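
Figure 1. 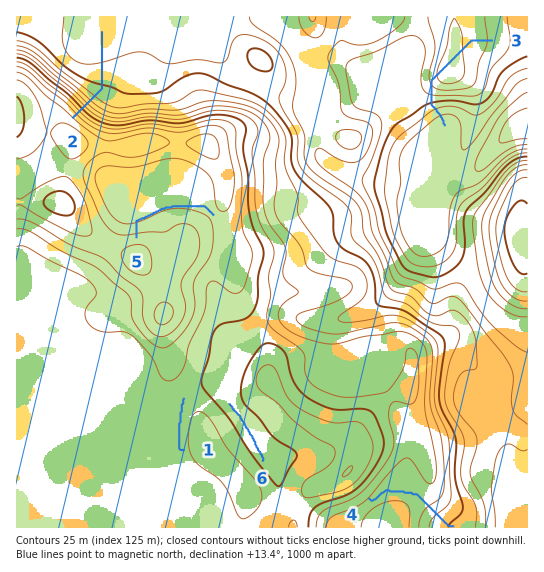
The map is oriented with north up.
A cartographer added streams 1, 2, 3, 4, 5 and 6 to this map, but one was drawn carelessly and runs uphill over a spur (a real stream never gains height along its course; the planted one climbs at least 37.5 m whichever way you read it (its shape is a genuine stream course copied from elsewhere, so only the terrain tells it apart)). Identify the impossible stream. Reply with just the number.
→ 3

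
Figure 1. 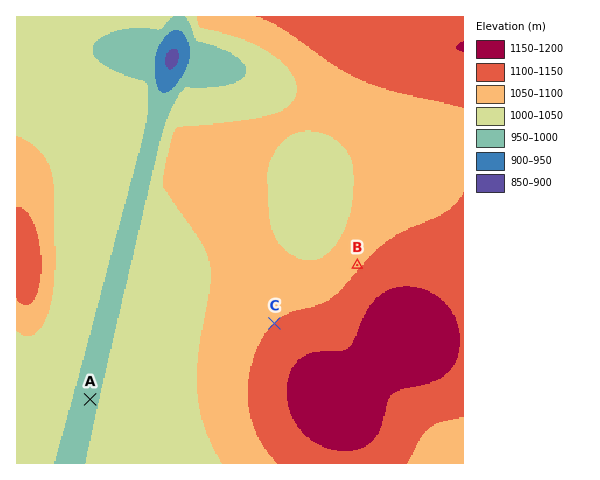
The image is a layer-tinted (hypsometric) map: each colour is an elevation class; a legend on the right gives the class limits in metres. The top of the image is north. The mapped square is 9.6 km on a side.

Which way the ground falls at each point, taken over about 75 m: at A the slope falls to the W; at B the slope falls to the NW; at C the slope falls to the NW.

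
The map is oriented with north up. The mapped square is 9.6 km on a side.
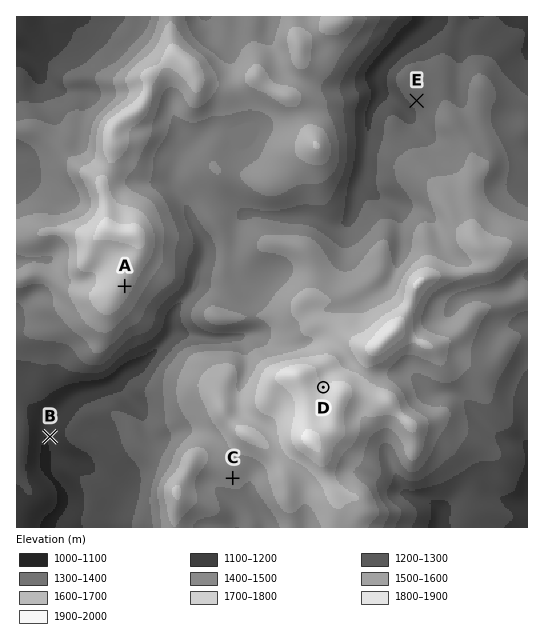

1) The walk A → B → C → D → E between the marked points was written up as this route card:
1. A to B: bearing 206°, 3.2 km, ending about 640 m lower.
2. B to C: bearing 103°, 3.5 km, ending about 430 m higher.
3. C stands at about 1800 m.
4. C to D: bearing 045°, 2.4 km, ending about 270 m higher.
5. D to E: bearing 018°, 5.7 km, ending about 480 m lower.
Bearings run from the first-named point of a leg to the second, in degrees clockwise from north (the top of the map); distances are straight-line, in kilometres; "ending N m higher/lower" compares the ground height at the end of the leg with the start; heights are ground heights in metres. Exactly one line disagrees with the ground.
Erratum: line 3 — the height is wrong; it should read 1540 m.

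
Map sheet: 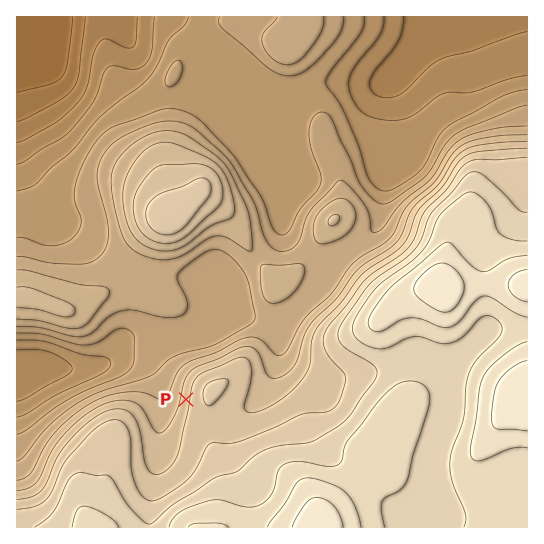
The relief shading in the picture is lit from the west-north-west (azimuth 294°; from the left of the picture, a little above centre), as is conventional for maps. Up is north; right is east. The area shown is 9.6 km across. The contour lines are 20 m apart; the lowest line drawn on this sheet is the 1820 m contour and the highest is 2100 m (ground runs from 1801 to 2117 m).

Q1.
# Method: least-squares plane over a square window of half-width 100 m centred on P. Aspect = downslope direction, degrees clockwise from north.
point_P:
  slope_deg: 6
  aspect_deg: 279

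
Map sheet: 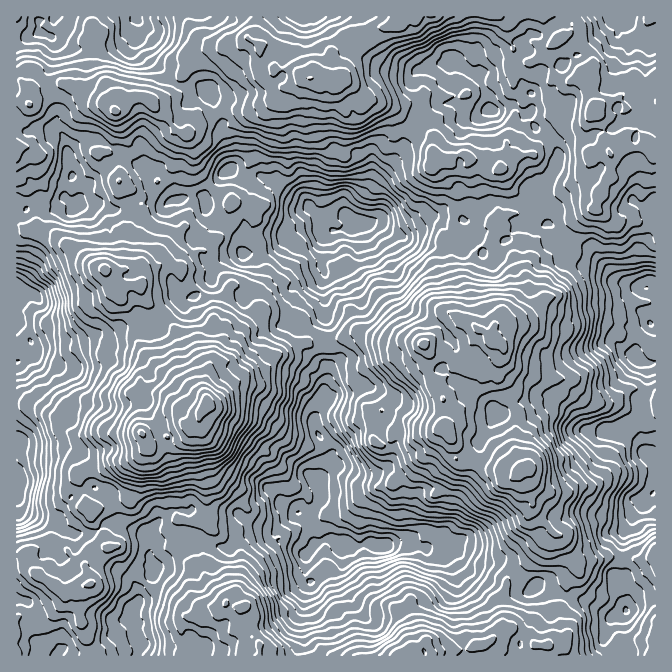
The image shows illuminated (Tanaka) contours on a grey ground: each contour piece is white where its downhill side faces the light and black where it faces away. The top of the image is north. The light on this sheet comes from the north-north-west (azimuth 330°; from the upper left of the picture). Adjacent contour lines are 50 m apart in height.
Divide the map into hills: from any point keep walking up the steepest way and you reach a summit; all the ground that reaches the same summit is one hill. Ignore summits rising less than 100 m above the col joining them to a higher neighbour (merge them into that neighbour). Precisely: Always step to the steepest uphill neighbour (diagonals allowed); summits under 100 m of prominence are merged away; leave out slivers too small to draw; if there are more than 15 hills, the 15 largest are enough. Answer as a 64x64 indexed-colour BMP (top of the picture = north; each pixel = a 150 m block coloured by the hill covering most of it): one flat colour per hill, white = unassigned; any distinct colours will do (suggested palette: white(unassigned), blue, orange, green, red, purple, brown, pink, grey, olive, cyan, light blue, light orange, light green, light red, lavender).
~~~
<image width="64" height="64" href="data:image/bmp;base64,Qk12CAAAAAAAAHYAAAAoAAAAQAAAAEAAAAABAAQAAAAAAAAIAAATCwAAEwsAABAAAAAAAAAA////ALR3HwAOf/8ALKAsACgn1gC9Z5QAS1aMAMJ34wB/f38AIr28AM++FwDox64AeLv/AIrfmACWmP8A1bDFABERG7EREVVVVYiIiIiIVVVVVVVVVVVVVVVVVVVVURERERu7u7ERiIiIiIiIiIiFVVVVVVVVVVVVVVVVVVVRERERG7u7u7uIiIiIiIiIiIVVVVVVVVVVVVVVVVVVVVERERG7u7u7uIiIiIiIiIiIVVVVVVVVVVVVVVVVVVVVUREREbu7u7u7iIiIiIiIiIiFVVVVVVVVVVVVVVVVVVVTMREbu7u7u7uIiIiIiIiIiIVVVVVVVVVVVVVVVVVVUzM9Ebu7u7u7u4iIiIiIiIiIhVVVVVVVVVVVVVVVUzMzM93du7u7u7u7uIiIiIiIiIiFVVVVVVVVVVVVVVMzMzMz3d27u7u7u7u7iIiIiIiIiIVVVVVVVVVVVVVVMzMzMzPd3bu7u7u7u7sYiIiIiIiIhVVVVVVVVVVVMzMzMzMzM93du7u7u7u7sRGIiIiIiIiFVVVVVVVRFTMzMzMzMzMzPd27u7u7u7uxERiBEYiIiIg1MzMzNEQTMzMzMzMzMzM93bu7sRG7uxERERERERGIgzMzMzMzM0MzMzMzMzMzMz3du7sRERERERERERERERiDMzMzMzMzRDMzMzMzMzMzM92xEREREREREREREREREREzMzMzNDNEMzMzMzMzMzMz3RERERERERERERERERERETMzMzM0M0QzMzMzMzMzMzM9EREREREREREREREREREREzMzMzRDREMzMzMzMzMzMzMREREREREREREREREREREzMzMzREREQzMzMzMzMzMzMxERERERERERERERERERERMzMzNEREREMzMzMzMzMzMzEREREREREREREREREREREzMzNEREREQzMzMzMzMzMzMRERERERERERERERERERETMzMzRERERDMzMzMzMzMzMRERERERERERERERERERERMzMzNEREREMzMzMzMzMzMRERERERERERERERERERERMzMzM0RERERDMzMzMzREEREREREREREREREREREREREzMzM0REREREQzMzMzREREERERERERERERERERERERETMzMzREREREREMzMzREREQREREREREREREREREREREREzMzM0REREREREMzRERERBEREREREREREREREREREREczDPMxEREREREREREREREQRERERERERERERERERERERzMzMzMRERERERERERERERBERERERERERERERERERERHMzMzMzMREREREREREREREEREREREREREREREREREREczMzMzMzEREREREREREREERERERERERERERERERERERzMzMzMzMxEREREREREREQRF3cXERERERERERERERERHMzMzMzMzEREREREREREREEXd3d3dxEREREREREREREczMzMzMzEREREREREREREQXd3d3d3dxcRERERERERERzMzMzMzEREREREREREREREd3d3d3d3d3cRERERERERHMzMzMxERERERERERERERER3d3d3d3d3dxEREREREREczMzMxERERERERDMzMzM0RHd3d3d3d3d3ERERERERERzMzMxEREREREREMzMzMzNEd3d3d3d3d3cRERERERERHMzMzEREREREREQzMzMzZmF3d3d3d3d3dxERERERERERHMzMRERERERERDMzMzZmYXd3d3d3d3d3ERERERERERERzMREREREREREQzREZmYRd3d3d3d3d3dxERERERERERHMxERERERERERERERmZhF3d3d3d3d3d3cREREREREREcxERBERFEQ0RERmZmZmYXd3d3d3d3d3d3ERERERERERxEoRERETMzNERGZmZmZhd3d3d3d3d3d3dxEREREREiKqqqoRGhMzMzM2ZmZmZmZ3d3d3d3d3d3dxEREREREiIiqqqqqqqjMzMzZmZmZmZiIiISIiIiIhd3EREREREiIiKqqqqqqqqqqqpmZmZmZmIiIhIiIiIhGZkREREREiIiIqqqqqqqqqqqpmZmZmZmYiIiIiIiIhGZmZEREREiIiIiKqqqqqqqqqqqZmZmZmZiIiIiIiIiGZmZmRIiIiIiIiIiqqqqqqqqqqqmZmZmZmIiIiIiIimZmZmZIiIiIiIiIiIqqqqqqqqqqqZmZmZmYiIiIiIpmZmZmZkiIiIiIiIiIiKqqqqqqqqqpmZmZmZiIiKZIpmZmZmZmSIiIiIiIiIiIqqqqqqqqqqmZmZmZmIiKZmZmZmZmZmSIiIiIiIiIiIiKqqqqqqqpmZmZmZmYiIpmZmZmZmZmZIiIiIiIiIiIiIiqqqqqqqmZmZmZmZiIimZmZmZmZmZkiIiIiIiIiIiIiIqqqGqqmZmZmZmZmIiKZmZmZmZmZmSIiIiIiIiIiIiIiIhESIhFmZmZmZmYiKZmZmZmZmZmSIiIiIiIiIiIiIiIiERIiImZmZmZmZiIpmZmZmZmZIiIiIiIiIiIiIiIiIiIRIiIiZmZmZmZmIimZmZmZmZIiIiIiIiIiIiIiIiIiIRIiIiImZmZmZmYiIpmZmZmZIiIiIiIiIiIiIiIiIiIiIiIiIiImZmZmZiIimZmZmZIiIiIiIiIiIiIiIiIiIiIiIiIiIiImZmZmIiIREREZIiIiIiIiIiIiIiIiIiIiIiIiIiIiIiJmZmERERERERkiIiIiIiIiIiIiIiIiIiIiIiIiIiIiIiZmERERERERESIiIiIiIiIiIiIiIiIiIiIiIiIiIiIiImER"/>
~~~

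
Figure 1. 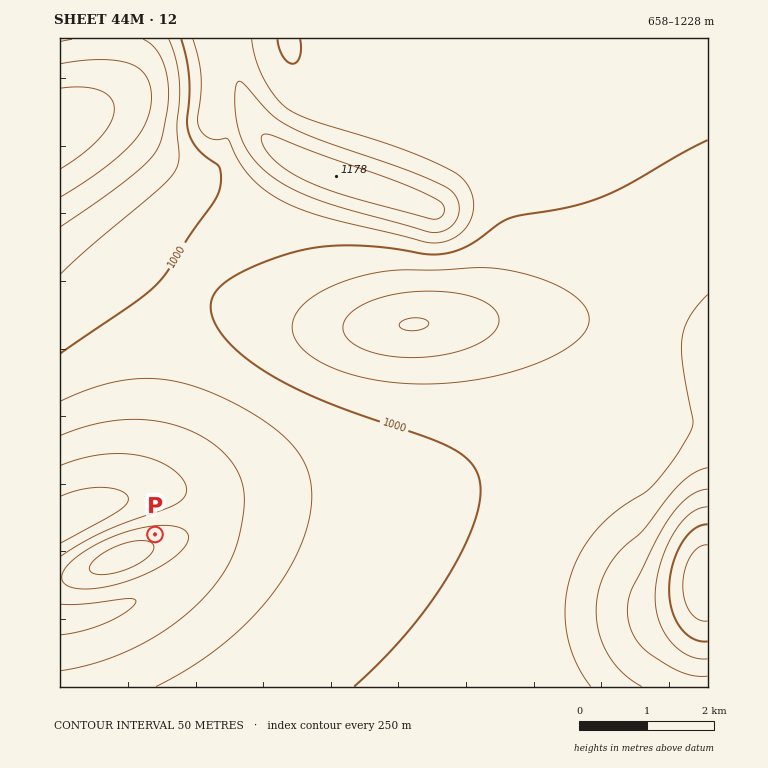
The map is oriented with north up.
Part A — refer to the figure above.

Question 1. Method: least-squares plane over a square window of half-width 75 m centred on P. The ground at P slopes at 11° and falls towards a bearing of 187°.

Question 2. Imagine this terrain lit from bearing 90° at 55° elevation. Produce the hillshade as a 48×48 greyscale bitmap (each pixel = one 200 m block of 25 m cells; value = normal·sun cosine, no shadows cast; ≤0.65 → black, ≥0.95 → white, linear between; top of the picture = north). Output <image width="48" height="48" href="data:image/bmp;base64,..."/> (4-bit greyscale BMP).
<image width="48" height="48" href="data:image/bmp;base64,Qk32BAAAAAAAAHYAAAAoAAAAMAAAADAAAAABAAQAAAAAAIAEAAATCwAAEwsAABAAAAAAAAAAAAAAABEREQAiIiIAMzMzAERERABVVVUAZmZmAHd3dwCIiIgAmZmZAKqqqgC7u7sAzMzMAN3d3QDu7u4A////AJmZmZmZmZmZmZmZmZmZmZmZmaqqqqqZmJmZmZmZmZmZmZmZmZmZmZmZmaq7u6qqmZmZmZmZmZmZmZmZmZmZmZmZmqu7u6q7qZmZmqqqqpmZmZmZmZmZmZmZmqu7u7u8upmZqqqqqqqZmZmZmZmZmZmZmru7u7vMuoiZmqqqqqqpmZmZmZmZmZmZmru7u7zdy4h3iZqqqqqqmZmZmZmZmZmZmru7u7zuy6l2VnmaqqqqqZmZmZmZmZmZmqu7u73u3MuoZFaJqqqqqpmZmZmZmZmZmqu7u73u3My6l1RXmqqqqpmZmZmZmZmZmaq7u73u28u7qHZWiaqqqqmZmZmZmZmZmaqrurzuy7u6qYd3iZqqqqmZmZmZmZmZmZqqqrzdy5mqqpmImaqqqqmZmZmZmZmZmZmqqqzdy4iaqqqqqqqqqqmZmZmZmZmZmZmaqqvMuniJmqqqqqqqqqmZmZmZmZmZmZmZmarMuneImZqqqqqqqqmZmZmZmZmZmZmZmZq7uneIiZmqqqqqqpmZmZmZmZmZmZmZmZmrqneIiZmZqqqqqpmZmZmZmZmZmZmZmZmqqneIiJmZmqqqqZmZmZmZmZmZmZmZmZmaqneIiJmZmZmZmZmZmZmZmZmZmZmZmZmZmXeIiImZmZmZmZmZmZmZiIiIiJmZmZmZmXeIiImZmZmZmZmZmZmIiIiIiIiZmZmZmXeIiImZmZmZmZmZmZiIiIiIiIiImZmZmXeIiImZmZmqqqmZmZiIiIiIiIiIiZmZmXeIiImZmZqqqqqqmZiIh3d3iIiIiJmZmXeIiImZmZqqqqqqqZiId3d3d4iIiJmZmXeIiIiZmZqqqqqqqqmId3d3d3iIiImZmXeIiIiZmZmqqqqqqqmId3d3d3iIiImZmXeIiIiJmZmaqqqqqZmIh3d3d4iIiImZmXd4iIiImZmZmaqZmZmIiIh3iIiIiImZmXd3iIiIiZmZmZmZmZiIiIiIiIiIiImZmXd3eIiIiJmZmZmZmIh3iZiIiIiIiJmZmXd3d4iIiIiZmZmIiHZniqmYiIiIiZmZmWd3d3eIiIiIiIiHdmVWm7qZiIiJmZmZmWZmd3d4iIiIh3dmVVVovdupmZmZmZmZmWZmZnd3eIh3dmVVVmeKztupmZmZmZmZmWZmZmZ3d3dlVFVmeJmqvcupmZmZmZmZmWZmZmZmd2VDRGeJmqqqq7qZmZmZmZmZmWZlVVVWZkMjVomaqqqqqqmZmZmZmZmZmWZmVVREVkEleaqqqqmZmZmZmZmZmZmZmXdmVUMRNkJIqqqpmZmZmZmZmZmZmZmZmXd2ZUIAJ2N6uqmZmZmZmZmZmZmZmZmZmYh3ZUEAJ2WbupmYiIiZmZmZmZmZmZmZmYh3dkIAJme8upiIiIiImZmZmZmZmZmZmYiHdlIAJmnMuYiIiIiIiZmZmZmZmZmZmZiId1IANnrMqYiIiIiIiZmZmZmZmZmZmZmIh1MANovMqIiIiIiIiJmZmZmZmZmZmZmIh2MARpzbmIiIiIiIiJmZmZmZmYiImQ=="/>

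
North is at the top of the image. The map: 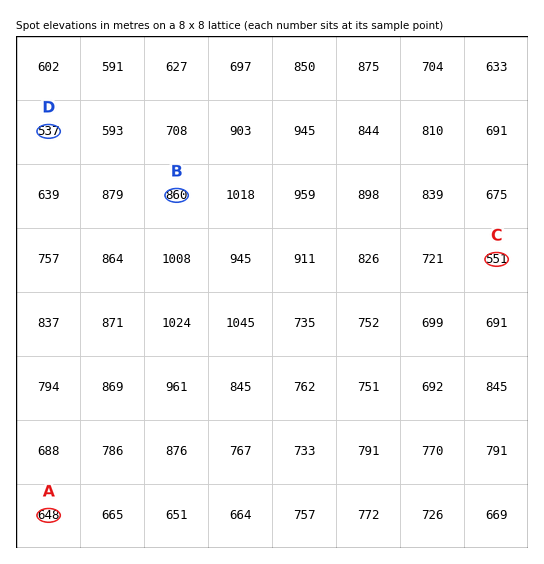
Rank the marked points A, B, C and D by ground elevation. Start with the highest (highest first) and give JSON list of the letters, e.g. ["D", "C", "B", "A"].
["B", "A", "C", "D"]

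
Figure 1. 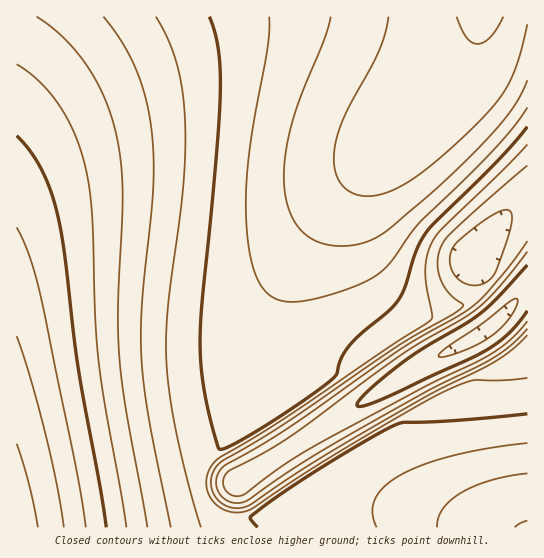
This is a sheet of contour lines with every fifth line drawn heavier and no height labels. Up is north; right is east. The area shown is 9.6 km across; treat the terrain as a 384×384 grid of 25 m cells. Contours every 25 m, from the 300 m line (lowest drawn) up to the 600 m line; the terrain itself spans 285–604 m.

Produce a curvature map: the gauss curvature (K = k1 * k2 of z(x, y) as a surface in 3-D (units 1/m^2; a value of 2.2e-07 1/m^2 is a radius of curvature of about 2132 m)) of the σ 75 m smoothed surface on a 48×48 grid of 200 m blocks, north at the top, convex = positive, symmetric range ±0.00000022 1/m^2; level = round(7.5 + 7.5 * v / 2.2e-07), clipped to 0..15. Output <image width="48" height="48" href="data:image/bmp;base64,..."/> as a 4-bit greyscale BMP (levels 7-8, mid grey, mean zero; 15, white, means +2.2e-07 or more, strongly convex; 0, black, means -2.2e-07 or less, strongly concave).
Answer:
<image width="48" height="48" href="data:image/bmp;base64,Qk32BAAAAAAAAHYAAAAoAAAAMAAAADAAAAABAAQAAAAAAIAEAAATCwAAEwsAABAAAAAAAAAAAAAAABEREQAiIiIAMzMzAERERABVVVUAZmZmAHd3dwCIiIgAmZmZAKqqqgC7u7sAzMzMAN3d3QDu7u4A////AIiIiIiHd3d3eIdneIiHd3d3d3d4iIiIiIiIiIiHd3d3h1AAOIiHd3d3d3d3iIiIiIiIiIiHd3d3hgv/iIiHd3d3d3d3iIiIiIiIiIiHd3d4cl/9h4iIh3d3d3d3eIiIiIiIiIiHd3eIcJ/5d3eIiHd3d3d3d4iIiIiIiIiHd3iIgz+3d3d4iId3d3d3d3iIiIiIiIiHiIiIhweHd3d3eIiHd3d3d3eIiIiIiIh4iIiIiHeHd3d3d4iIh3d3d3d4iIiIiHd4iIiIiIiIh3d3d3eIiHd3d3d3d4iId3d4iIiIiIiIiHd3d3d3iIh3d3d3d4iHd3d4iIiIiIiIiIh3d3d3eIiHd3d4iIh3d3d4iIiIiIiHeIiHd3d3d3iIh3iIiId3d3d4iIiIiIiHd3iIh3d3d3eIiHiIiHd3d3d4iIiIiIiHd3eIiHiIiId3iHd4iHd3d3d4iIiIiIiHd3d3iHeIiId3d3Z3iHd3d3d4iIiIiIh3d3d3d3d3iIiIiIhmd3d3d3d4iIiIiIh3d3d3d3d3eIiIiImXV3d3d3d4iIiIiIh3d3d3d3d3d3iIiIiZhXd3d3d3iIiIiId3d3d3d3d3eHd4d3iJmHd3d3d3iIiIiId3d3d3d3d3d4iIh2d4mXd3d3d3eIiIiId3d3d3d3d3d3d4iZd3iHd3d3d3eIiIiHd3d3d3d3d3d3d3d3h3iHd3d3d3d4iIiHd3d3d3d3d3d3d3d3ZneHd3d3d3d4iIh3d3d3d3d3d3d3d3iIhXd3d3d3d3d3iId3d3d3d3d3d3d3d3iZmHh3d3d3d3d3eId3d3d3d3d3d3d3d4iZiIiHd3d3d3d3d3d3d3d3d3d3iHd3d4iYh3iHd3d3d3d3d3d3d3d3d3d4iId3d3iIh3eHd3d3d3d3d3d3d3d3d3iIiId3d3iIh3eId3d3d3d3d3d3d3d3iIiIiIh3d3eId3d4d3d3d3d3d3d3d3iIiIiIiIiHiIh3d3d4iHd3d3d3d3d3eIiIiIiIiIiIiIiId3d4iIiId3d3d3d3iIiIiIiIiIiIiIiId3d4iIiIiHd3d3d3iIiIiIiIiIiIiIiIh3d4iIiIiId3d3d3eIiIiIiIiIiIiIiIiHd4iIiIiIh3d3d3d4iIiIiIiIiIiIiIiId4iIiIiIh3d3d3d3iIiIiIiIiIiIiIiIh4iIiIiIh3d3d3d3eIiIiIiIiIiIiIiIh4iIiIiIh3d3d3d3d4iIiIiIiId3eIiIiIiIiIiIh3d3d3d3d3eIiIiIiHd3d4iIiIiIiIiId3d3d3d3d3d4iIiId3d3d4iIiIiIiIiId3d3d3d3d3d3eIh3d3d3d4iIiIiIiIiId3d3d3d3d3d3d3d3d3d3d4iIiIiIiIiId3d3d3d3d3d3d3d3d3d3d4iIiIiIiIiId3d3d3d3d3d3d3d3d3d3d3iIiIiIiIiId3d3d3d3d3d3d3d3d3d3d3eIiIiIiIiId3d3d3d3d3d3d3h3d3d3d3eIiIiIiIiId3d3d3d3d3d3eIiHd3d3d3d3iA=="/>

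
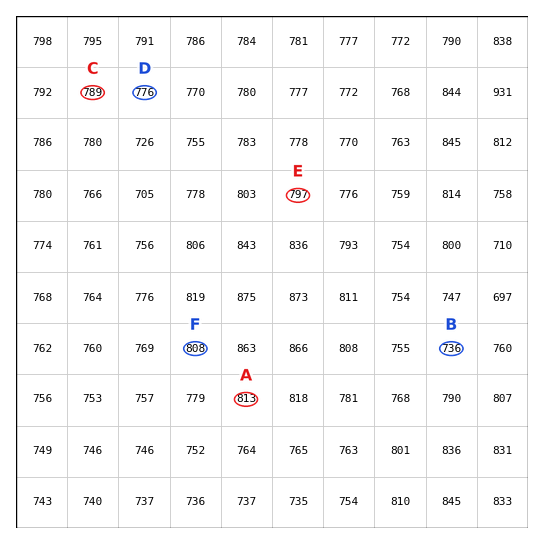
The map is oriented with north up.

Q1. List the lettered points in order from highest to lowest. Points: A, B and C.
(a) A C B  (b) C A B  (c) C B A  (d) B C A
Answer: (a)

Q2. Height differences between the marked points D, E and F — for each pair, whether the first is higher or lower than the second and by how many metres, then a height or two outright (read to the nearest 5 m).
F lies higher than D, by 35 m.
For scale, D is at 775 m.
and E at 795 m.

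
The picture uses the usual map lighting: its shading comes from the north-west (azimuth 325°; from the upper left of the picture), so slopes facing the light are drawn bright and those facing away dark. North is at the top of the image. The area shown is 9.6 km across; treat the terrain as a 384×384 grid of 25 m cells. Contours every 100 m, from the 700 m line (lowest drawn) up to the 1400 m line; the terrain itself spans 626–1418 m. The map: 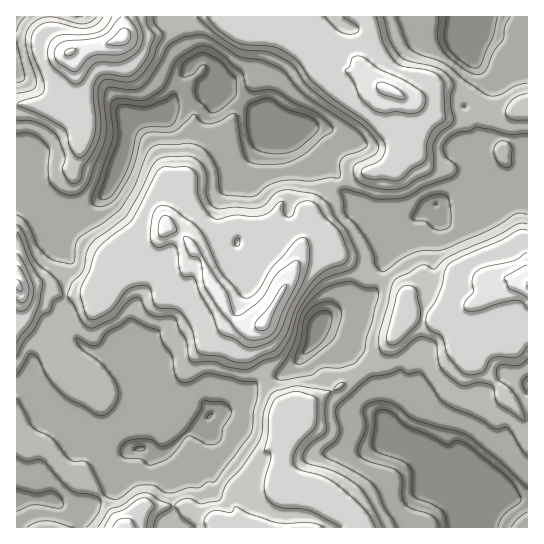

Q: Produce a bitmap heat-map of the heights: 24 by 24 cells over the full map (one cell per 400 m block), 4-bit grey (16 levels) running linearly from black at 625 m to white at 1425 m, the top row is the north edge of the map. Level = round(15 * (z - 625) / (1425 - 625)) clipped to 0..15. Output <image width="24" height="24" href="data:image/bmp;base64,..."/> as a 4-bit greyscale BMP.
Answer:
<image width="24" height="24" href="data:image/bmp;base64,Qk2WAQAAAAAAAHYAAAAoAAAAGAAAABgAAAABAAQAAAAAACABAAATCwAAEwsAABAAAAAAAAAAAAAAABEREQAiIiIAMzMzAERERABVVVUAZmZmAHd3dwCIiIgAmZmZAKqqqgC7u7sAzMzMAN3d3QDu7u4A////AFVVmoaJmZmalUMQEzNVV3ZniaqpdSEAAVVlVVVVeamGVCAAFGZVQzREaJdVIQARRWVVVEQzV6l1MBI0VlVVVVUyV6p1MkVVZ1VmVVVVVXh2VVVndlZmVVVmdlRVVVaJh2ZVVVaau4I1aHeaqpZnZWer3rMUWZmqqrh6l5mtzdc0V6mru8h5qaq8q+tlVoirzaZYqqvLqsyoZWaKu3VWmrzKmquoVVVWilVVabypmZqWVUNFVlVUJqqWZoh1VlNFVVV1FIqFVVVWmYZVVVWHImdlQiNVeadVVVaZMTRUMAE1eqhlVYmpMREyIBJYq7p1aHmpVUIQI0aazcp1VmrLqWMRNWmruphSRXvt7IU0eJqqqFQQNWmZzYVpqqqZl1QAJQ=="/>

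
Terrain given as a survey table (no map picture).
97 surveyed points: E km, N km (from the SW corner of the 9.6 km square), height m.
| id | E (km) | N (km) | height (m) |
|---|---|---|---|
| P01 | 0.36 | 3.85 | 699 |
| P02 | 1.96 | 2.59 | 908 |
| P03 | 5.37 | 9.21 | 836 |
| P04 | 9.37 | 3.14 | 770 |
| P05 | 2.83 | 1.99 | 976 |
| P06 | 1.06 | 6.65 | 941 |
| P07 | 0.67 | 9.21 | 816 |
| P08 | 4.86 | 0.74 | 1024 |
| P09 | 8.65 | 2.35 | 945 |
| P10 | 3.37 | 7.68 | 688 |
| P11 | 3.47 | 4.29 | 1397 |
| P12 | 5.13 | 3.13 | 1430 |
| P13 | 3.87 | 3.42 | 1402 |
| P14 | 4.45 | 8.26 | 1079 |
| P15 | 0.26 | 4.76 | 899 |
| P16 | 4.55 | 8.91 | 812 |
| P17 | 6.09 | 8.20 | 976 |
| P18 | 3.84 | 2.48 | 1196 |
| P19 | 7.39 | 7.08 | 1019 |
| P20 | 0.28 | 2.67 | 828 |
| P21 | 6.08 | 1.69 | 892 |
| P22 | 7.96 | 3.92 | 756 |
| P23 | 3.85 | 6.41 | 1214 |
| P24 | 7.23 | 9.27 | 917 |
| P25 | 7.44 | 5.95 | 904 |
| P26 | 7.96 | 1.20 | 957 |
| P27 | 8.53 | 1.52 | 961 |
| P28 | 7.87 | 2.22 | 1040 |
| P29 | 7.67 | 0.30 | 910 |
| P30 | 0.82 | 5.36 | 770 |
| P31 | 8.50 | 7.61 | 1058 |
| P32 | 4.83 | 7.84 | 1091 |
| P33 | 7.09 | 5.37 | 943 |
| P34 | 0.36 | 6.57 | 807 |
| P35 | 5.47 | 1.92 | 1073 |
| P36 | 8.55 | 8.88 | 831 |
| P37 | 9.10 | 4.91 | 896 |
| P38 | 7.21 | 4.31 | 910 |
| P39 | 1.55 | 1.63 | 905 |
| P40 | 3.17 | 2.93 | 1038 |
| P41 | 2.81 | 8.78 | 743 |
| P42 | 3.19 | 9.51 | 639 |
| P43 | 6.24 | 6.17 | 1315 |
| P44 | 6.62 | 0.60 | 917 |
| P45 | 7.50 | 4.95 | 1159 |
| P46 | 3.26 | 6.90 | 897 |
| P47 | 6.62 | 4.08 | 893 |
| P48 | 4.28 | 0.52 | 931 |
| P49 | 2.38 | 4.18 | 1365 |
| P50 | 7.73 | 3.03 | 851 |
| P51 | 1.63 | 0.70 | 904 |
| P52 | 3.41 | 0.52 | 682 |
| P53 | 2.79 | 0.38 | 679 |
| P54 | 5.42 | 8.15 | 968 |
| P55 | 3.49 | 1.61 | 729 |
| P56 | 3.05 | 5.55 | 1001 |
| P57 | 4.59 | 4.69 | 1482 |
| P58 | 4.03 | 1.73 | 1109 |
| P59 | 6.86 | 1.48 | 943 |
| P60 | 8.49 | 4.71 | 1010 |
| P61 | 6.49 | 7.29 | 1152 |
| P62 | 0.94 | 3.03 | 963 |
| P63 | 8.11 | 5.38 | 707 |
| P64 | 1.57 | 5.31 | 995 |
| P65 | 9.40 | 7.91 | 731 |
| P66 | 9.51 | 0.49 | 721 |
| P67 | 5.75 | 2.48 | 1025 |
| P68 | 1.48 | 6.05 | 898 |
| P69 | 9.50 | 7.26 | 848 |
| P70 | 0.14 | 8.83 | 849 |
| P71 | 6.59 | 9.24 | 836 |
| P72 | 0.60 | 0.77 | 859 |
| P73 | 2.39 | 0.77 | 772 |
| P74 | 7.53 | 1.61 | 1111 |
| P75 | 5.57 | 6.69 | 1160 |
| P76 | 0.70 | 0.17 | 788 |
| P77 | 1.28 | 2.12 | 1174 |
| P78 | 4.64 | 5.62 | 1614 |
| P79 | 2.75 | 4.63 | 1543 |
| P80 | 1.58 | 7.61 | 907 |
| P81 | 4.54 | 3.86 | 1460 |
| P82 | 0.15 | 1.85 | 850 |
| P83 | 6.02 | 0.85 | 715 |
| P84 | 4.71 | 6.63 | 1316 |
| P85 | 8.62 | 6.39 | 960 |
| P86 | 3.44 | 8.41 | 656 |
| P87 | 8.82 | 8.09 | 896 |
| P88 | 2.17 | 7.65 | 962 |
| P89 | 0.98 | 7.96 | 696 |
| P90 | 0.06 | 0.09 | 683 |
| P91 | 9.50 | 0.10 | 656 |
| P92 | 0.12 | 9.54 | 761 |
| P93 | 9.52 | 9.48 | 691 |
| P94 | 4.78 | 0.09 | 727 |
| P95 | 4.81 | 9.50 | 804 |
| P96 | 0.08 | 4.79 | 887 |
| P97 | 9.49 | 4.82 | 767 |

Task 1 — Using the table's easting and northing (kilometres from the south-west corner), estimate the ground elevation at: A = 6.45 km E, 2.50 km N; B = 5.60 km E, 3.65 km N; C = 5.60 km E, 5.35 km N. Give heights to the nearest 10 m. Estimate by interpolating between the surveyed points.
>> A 1020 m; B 1120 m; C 1200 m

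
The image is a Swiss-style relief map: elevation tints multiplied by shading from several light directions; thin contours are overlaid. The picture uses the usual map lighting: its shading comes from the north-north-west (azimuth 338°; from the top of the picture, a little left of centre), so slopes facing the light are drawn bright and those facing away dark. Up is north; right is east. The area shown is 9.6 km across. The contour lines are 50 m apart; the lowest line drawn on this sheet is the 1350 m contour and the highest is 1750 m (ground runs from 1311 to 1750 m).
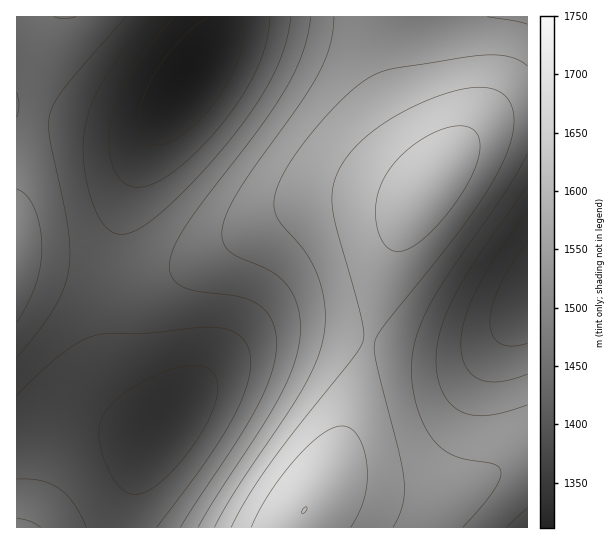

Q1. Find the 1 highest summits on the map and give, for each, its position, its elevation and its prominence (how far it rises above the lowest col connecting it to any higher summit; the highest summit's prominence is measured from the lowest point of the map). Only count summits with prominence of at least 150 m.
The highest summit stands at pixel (305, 510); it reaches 1750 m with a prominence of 439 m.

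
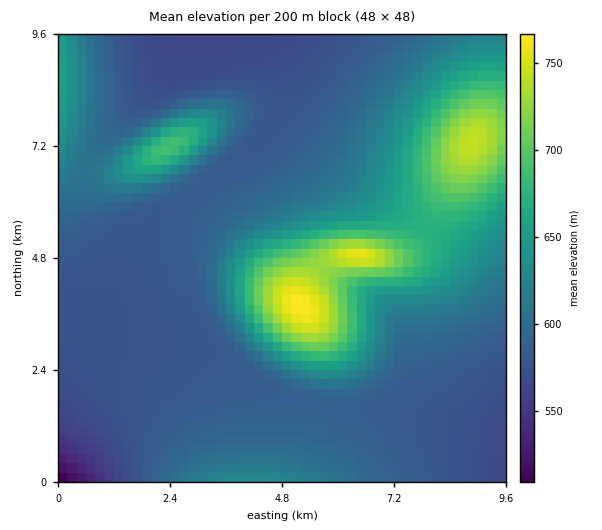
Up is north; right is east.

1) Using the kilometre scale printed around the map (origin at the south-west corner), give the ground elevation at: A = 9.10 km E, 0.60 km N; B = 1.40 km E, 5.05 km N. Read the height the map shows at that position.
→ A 570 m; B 580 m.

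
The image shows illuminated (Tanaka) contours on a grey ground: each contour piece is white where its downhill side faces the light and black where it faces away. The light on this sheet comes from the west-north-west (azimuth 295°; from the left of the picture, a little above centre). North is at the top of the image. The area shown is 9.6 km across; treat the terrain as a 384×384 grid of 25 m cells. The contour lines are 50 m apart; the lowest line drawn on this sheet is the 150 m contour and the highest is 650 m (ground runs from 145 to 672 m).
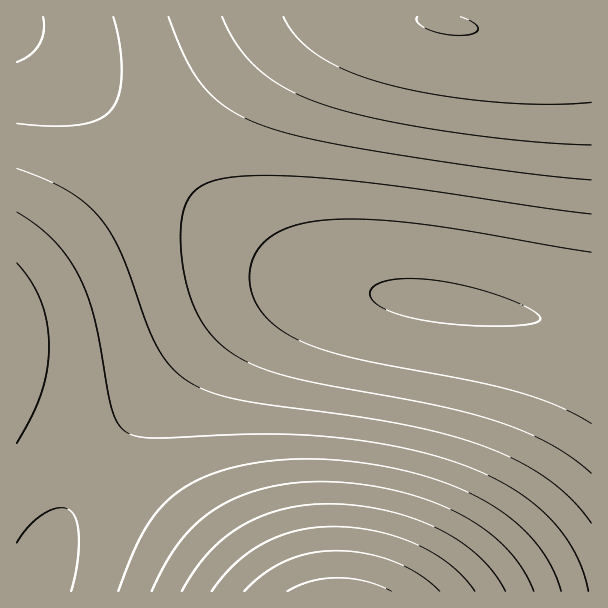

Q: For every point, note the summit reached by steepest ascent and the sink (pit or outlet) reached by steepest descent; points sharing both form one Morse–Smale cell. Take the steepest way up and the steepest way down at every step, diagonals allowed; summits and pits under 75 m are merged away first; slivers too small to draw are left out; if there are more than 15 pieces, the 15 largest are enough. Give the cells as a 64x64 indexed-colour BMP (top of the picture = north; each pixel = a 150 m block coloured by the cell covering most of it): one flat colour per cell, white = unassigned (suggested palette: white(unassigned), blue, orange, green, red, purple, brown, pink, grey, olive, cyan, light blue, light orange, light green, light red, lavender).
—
<image width="64" height="64" href="data:image/bmp;base64,Qk12CAAAAAAAAHYAAAAoAAAAQAAAAEAAAAABAAQAAAAAAAAIAAATCwAAEwsAABAAAAAAAAAA////ALR3HwAOf/8ALKAsACgn1gC9Z5QAS1aMAMJ34wB/f38AIr28AM++FwDox64AeLv/AIrfmACWmP8A1bDFADMRERERERERERERERERERERERERERERERERERERERERMxEREREREREREREREREREREREREREREREREREREREREzMRERERERERERERERERERERERERERERERERERERERETMxERERERERERERERERERERERERERERERERERERERERMzEREREREREREREREREREREREREREREREREREREREREzMxERERERERERERERERERERERERERERERERERERERETMzERERERERERERERERERERERERERERERERERERERERMzMxEREREREREREREREREREREREREREREREREREREREzMzERERERERERERERERERERERERERERERERERERERETMzMxERERERERERERERERERERERERERERERERERERERMzMzMREREREREREREREREREREREREREREREREREREREzMzMxERERERERERERERERERERERERERERERERERERETMzMzMRERERERERERERERERERERERERERERERERERERMzMzMzEREREREREREREREREREREREREREREREREREREzMzMzMRERERERERERERERERERERERERERERERERERETMzMzMzERERERERERERERERERERERERERERERERERERMzMzMzMxEREREREREREREREREREREREREREREREREREzMzMzMzMRERERERERERERERERERERERERERERERERETMzMzMzMxERERERERERERERERERERERERERERERERERMzMzMzMzMREREREREREREREREREREREREREREREREREzMzMzMzMzERERERERERERERERERERERERERERERERETMzMzMzMzMxERERERERERERERERERERERERERERERERMzMzMzMzMzMREREREREREREREREREREREREREREREREzMzMzMzMzMzERERERERERERERERERERERERERERERETMzMzMzMzMzMxERERERERERERERERERERERERERERERMzMzMzMzMzMzMREREREREREREREREREREREREREREREzMzMzMzMzMzMzERERERERERERERERERERERERERERETMzMzMzMzMzMzMxERERERERERERERERERERERERERERMzMzMzMzMzMzMzMREREREREREREREREREREREREREREzMzMzMzMzMzMzMzERERERERERERERERERERERERERIjMzMzMzMzMzMzMzMxERERERERERERERERERERESIiIiMzMzMzMzMzMzMzMzMxEREREREREREREREREiIiIiIiIzMzMzMzMzMzMzMzMzMxEREREREREREiIiIiIiIiIiIjMzMzMzMzMzMzMzMzMzMzEREREiIiIiIiIiIiIiIiIiMzMzMzMzMzMzMzMzMzMzMzMiIiIiIiIiIiIiIiIiIiIzMzMzMzMzMzMzMzMzMzMyIiIiIiIiIiIiIiIiIiIiIjMzMzMzMzMzMzMzMzMzMiIiIiIiIiIiIiIiIiIiIiIiMzMzMzMzMzMzMzMzMzMiIiIiIiIiIiIiIiIiIiIiIiIzMzMzMzMzMzMzMzMzIiIiIiIiIiIiIiIiIiIiIiIiIjMzMzMzMzMzMzMzMzIiIiIiIiIiIiIiIiIiIiIiIiIiMzMzMzMzMzMzMzMzIiIiIiIiIiIiIiIiIiIiIiIiIiIzMzMzMzMzMzMzMzIiIiIiIiIiIiIiIiIiIiIiIiIiIjMzMzMzMzMzMzMzIiIiIiIiIiIiIiIiIiIiIiIiIiIiMzMzMzMzMzMzMzIiIiIiIiIiIiIiIiIiIiIiIiIiIiIzMzMzMzMzMzMzIiIiIiIiIiIiIiIiIiIiIiIiIiIiIjMzMzMzMzMzMzIiIiIiIiIiIiIiIiIiIiIiIiIiIiIiMzMzMzMzMzMyIiIiIiIiIiIiIiIiIiIiIiIiIiIiIiIzMzMzMzMzMyIiIiIiIiIiIiIiIiIiIiIiIiIiIiIiIjMzMzMzMzMyIiIiIiIiIiIiIiIiIiIiIiIiIiIiIiIiMzMzMzMzMyIiIiIiIiIiIiIiIiIiIiIiIiIiIiIiIiIzMzMzMzMyIiIiIiIiIiIiIiIiIiIiIiIiIiIiIiIiIjMzMzMzMyIiIiIiIiIiIiIiIiIiIiIiIiIiIiIiIiIiMzMzMzMyIiIiIiIiIiIiIiIiIiIiIiIiIiIiIiIiIiIzMzMzMyIiIiIiIiIiIiIiIiIiIiIiIiIiIiIiIiIiIjMzMzMyIiIiIiIiIiIiIiIiIiIiIiIiIiIiIiIiIiIiMzMzMyIiIiIiIiIiIiIiIiIiIiIiIiIiIiIiIiIiIiIzMzMyIiIiIiIiIiIiIiIiIiIiIiIiIiIiIiIiIiIiIjMzMyIiIiIiIiIiIiIiIiIiIiIiIiIiIiIiIiIiIiIiMzMyIiIiIiIiIiIiIiIiIiIiIiIiIiIiIiIiIiIiIiIzMyIiIiIiIiIiIiIiIiIiIiIiIiIiIiIiIiIiIiIiIjMiIiIiIiIiIiIiIiIiIiIiIiIiIiIiIiIiIiIiIiIiMiIiIiIiIiIiIiIiIiIiIiIiIiIiIiIiIiIiIiIiIiIiIiIiIiIiIiIiIiIiIiIiIiIiIiIiIiIiIiIiIiIiIiIiIiIiIiIiIiIiIiIiIiIiIiIiIiIiIiIiIiIiIiIi"/>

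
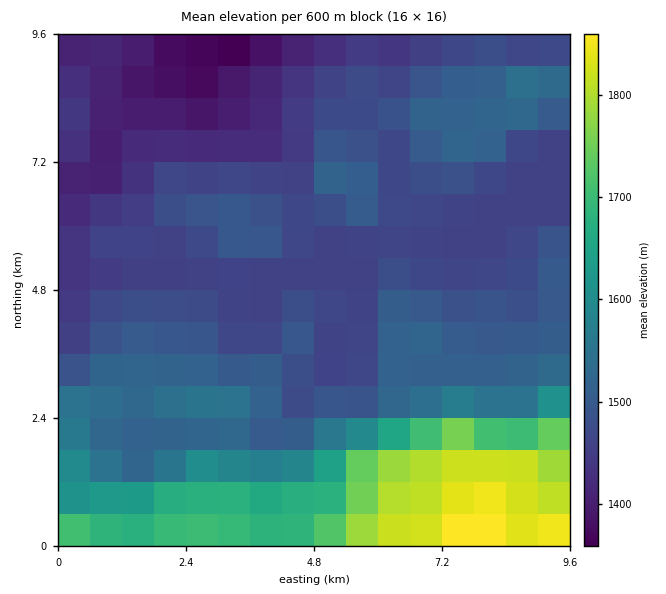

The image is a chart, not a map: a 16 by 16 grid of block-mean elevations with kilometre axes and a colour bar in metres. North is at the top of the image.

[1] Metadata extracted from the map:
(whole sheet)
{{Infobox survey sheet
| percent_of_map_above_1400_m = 95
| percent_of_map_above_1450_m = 82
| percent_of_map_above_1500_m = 44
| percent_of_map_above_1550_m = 23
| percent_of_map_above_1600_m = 19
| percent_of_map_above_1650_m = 16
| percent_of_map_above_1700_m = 11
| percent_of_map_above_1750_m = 8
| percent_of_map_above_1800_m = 7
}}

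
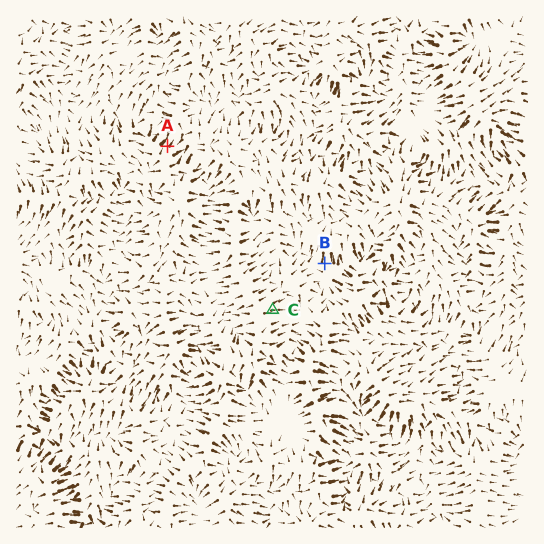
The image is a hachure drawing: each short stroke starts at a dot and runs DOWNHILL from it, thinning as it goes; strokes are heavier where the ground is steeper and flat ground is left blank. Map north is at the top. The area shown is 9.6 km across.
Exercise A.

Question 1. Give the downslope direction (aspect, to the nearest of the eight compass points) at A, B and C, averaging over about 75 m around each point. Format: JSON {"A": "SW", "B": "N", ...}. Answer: {"A": "NE", "B": "N", "C": "E"}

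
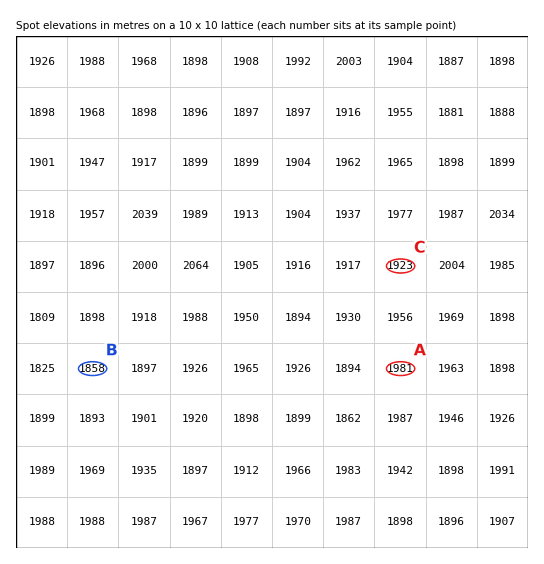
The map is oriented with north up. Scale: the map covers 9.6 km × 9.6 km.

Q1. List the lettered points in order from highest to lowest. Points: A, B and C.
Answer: A C B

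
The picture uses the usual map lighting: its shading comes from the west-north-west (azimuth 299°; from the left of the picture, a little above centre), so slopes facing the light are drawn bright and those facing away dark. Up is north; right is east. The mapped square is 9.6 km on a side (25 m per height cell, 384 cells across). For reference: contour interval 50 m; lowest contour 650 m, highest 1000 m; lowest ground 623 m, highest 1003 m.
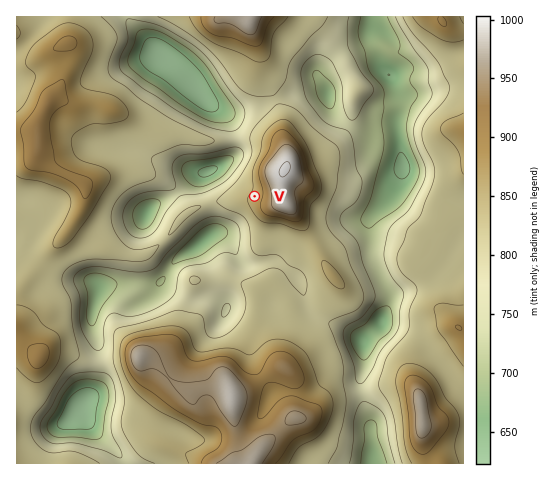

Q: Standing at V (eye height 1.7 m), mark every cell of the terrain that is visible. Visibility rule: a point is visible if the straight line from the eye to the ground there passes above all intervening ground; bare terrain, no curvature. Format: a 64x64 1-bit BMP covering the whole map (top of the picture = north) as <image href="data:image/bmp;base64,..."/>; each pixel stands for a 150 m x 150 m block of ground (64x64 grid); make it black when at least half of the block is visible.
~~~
<image width="64" height="64" href="data:image/bmp;base64,Qk0+AgAAAAAAAD4AAAAoAAAAQAAAAEAAAAABAAEAAAAAAAACAAATCwAAEwsAAAIAAAAAAAAA////AAAAAAAAAAAAAAAAAAAAAAAAAAAAgAAAAAAAAACAAAAAAAAAAMAAAAAAAAAAwAAAAAAAAADgAAAAAAAAAHAAAAAAAAAAGAAAAAAAAAAYAAAAAAAAAAwAAAAAAAAADAAB4gAAAAAOAAP2AAAAAA4AB/wAAAAADwAH/AAAAAAfwH/wAAAAAB/Af8AAAAAAf8D/wAAAAAD/wf/AAAAAAP/D/8AAAAAA/8f/wAAAAAD/x//AAAAAAP/H88AAAAAA/4fwAAAAAAD/AfAAAAAAAP8AeAAAAAAAfgAYYAAAAAA+AA/gAAAAAB8AH8AAAAAAB4H/AAAAAAAD//8AAAAAAAP//wAAAAAAAf8HgAAAAAAB/wPAAAAAAAD/AeAAAAAAAH8B8AAAAAAAfwD4AAAAAAA/wP84AAAAAD//z/gAAAAAP/+B+AAAAAB//wD4AAAAAf//ADAAAAAf//+AAAAAAB///+AAAAAAH////AAAAAAf///+AAAAAB////8AAAAAH///gAAAAAAf//4AAAAAAB///AAAAAAAD+f4AAAAAAAPw+AAAAAAAAeDwAOAAAAAAwGAB4AAAAAAAAAPgAAAAAEMAB/AAAAAAf4AP8AAAAAB/gB/wAAAAAf/AP/AAAAAA/8B/+AAAAAA/4f/4AAAAAB////gAAAAAB///+AAAAAAB//HMAAAAA=="/>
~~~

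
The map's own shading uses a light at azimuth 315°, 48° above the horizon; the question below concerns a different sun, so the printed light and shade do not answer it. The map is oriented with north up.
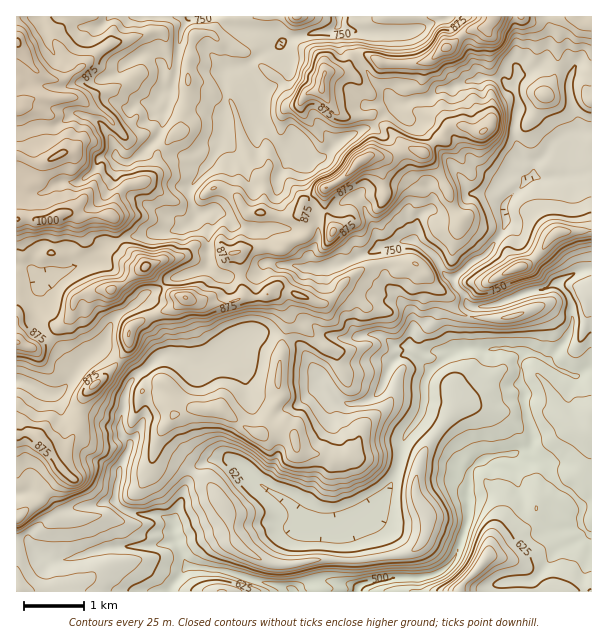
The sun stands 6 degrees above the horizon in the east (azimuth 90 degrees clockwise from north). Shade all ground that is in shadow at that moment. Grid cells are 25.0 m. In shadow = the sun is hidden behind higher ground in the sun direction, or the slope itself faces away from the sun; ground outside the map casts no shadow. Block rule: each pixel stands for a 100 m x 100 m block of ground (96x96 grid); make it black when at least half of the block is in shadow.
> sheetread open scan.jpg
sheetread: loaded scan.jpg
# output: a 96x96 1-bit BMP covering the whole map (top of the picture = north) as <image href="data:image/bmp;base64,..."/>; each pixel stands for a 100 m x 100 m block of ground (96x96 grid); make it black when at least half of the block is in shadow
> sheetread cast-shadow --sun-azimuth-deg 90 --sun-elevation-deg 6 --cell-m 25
<image width="96" height="96" href="data:image/bmp;base64,Qk2+BAAAAAAAAD4AAAAoAAAAYAAAAGAAAAABAAEAAAAAAIAEAAATCwAAEwsAAAIAAAAAAAAA////AAAAAAAAAAB/AAMB///AAAAAAAA4AAAA///AAAAAAAAYAYAAP//gAAAAAAAAP8AAB//wAAAAAAAD/4AAAD/4AAAAAAAP/gAAAA/8AAAAAAAf+AAAAAP8AAAAAAA/4AAAAcH+AAAAAAB/4AAAB+H+AAAAAAB/wAAAD+D+AAAAAAB/wAAAD/B+AAAAAAB/gAAAD/A+AAAAAAD/gAAAD/A+AAAAAAB/gAAAH+A+AAAAAOA/gAAAH+A+AAAAAeA/AABgH+AeAAAAAeAfAAPgH8AeAAAHgfAeAA/wD8AcAAB/gfgOAH/wB8AcACB/AfgAA/xwA+AYACD+APgAH/wQA+AAAAD+APwAf/wAAeAAAAD8AHwAf/wAAeAAAAD4AHwA/9wAAeAAAABwAH4B/4wAAPAAAgBgAH4B/wAAAHAAAwAAAH8A/gAAADgAAwAAAH8AeAAAABwABwAAAG+AAAAAABwABwAAAH+AAAAAAA4ABgAAAHeAAAAAAA4ADgADwHcAAAAAAA4ADAAP4HIAAAACDA4ABgA/8HgAAOAODA4ABgB/+D8AAeAeBgwADgAH/D8AA+A8Bg4ADAAA/A8AA+B8BgYADAAAHgIAA/B4AwAADABgAQAAAfB4AAAAAAAAB8AAAfDwAAAAACAAH+AAAPDgAAAAADgAH+AAAHCAAAAAADwAH+AAADAAAAAAABwMD+AAADAAABAAABwOB+AAAPgAADAAAA4PA/AAAPAAACAAAA4fgHgAABDAACAAQA4/gB/gAAHAADAB+A4/gj/wAAIAAAAQfA4fzh/gCMQAAIA4BBwf/wfAGcAIAYD8ADwH/gAAGOAcAAH+ADgA/+AAAEAeAAP/AAgB//gAAAAfAAP/wAAB//gAwAADgAP/8AAAf/gB4AAAAAef8AAAD/EB4ADgAA8H/gAAAOEBwADwAB8D/wAAAAAZyADwAH4D/wAAAAAJyAP4AHwB/4AgwQAAyAf4AHwA/8AgAwAAXAB4ADnAf4AEBgAA/AAwMBuAcQAOAgAB/A4gcA+AYAAAAAAF+Z5geA8AYAAAAQAOeL/g+A8AIAAAIYAfA//g+AcAAAAAMMAfg//weA4AAAAAGMAHg//8MAQAAAAACAADg//+AAAAAAAAADAAB///AAAAAAAAABAAB///gCBAAAAYAAAAA///wCAAAAAOAMIAAP//4AAAAAAHAMAAAA//4QAAAAABAcGAAAP/5ww4AAABAYDAAAPD/j54EAAAAwDAAAeYfH4AEAAABwDgAH88AD8MGAAAAADgA/94AAIOHAAAAADgD/7wAAIOHA4AAABgH/5wAAYSHg4AAABwP/9gAAB2Pw4AAABwP//gAABGPgwAAABwP//gAAAGPgwAAABwf//gAAAABgwAAAAwP//gMAAAAAQAAAAwP//geAAEAAYAAAAwB//g8DgAAAIAAAA4Af/i4/wIAAMAAAAYAD/CH/4IAAAAAgAYAAeB//8YAEgABgAYAAAB//6cEFgABwAYAAAD///8ABwAAwAIADwH///8EDgAAAABgf4HP//+ADA="/>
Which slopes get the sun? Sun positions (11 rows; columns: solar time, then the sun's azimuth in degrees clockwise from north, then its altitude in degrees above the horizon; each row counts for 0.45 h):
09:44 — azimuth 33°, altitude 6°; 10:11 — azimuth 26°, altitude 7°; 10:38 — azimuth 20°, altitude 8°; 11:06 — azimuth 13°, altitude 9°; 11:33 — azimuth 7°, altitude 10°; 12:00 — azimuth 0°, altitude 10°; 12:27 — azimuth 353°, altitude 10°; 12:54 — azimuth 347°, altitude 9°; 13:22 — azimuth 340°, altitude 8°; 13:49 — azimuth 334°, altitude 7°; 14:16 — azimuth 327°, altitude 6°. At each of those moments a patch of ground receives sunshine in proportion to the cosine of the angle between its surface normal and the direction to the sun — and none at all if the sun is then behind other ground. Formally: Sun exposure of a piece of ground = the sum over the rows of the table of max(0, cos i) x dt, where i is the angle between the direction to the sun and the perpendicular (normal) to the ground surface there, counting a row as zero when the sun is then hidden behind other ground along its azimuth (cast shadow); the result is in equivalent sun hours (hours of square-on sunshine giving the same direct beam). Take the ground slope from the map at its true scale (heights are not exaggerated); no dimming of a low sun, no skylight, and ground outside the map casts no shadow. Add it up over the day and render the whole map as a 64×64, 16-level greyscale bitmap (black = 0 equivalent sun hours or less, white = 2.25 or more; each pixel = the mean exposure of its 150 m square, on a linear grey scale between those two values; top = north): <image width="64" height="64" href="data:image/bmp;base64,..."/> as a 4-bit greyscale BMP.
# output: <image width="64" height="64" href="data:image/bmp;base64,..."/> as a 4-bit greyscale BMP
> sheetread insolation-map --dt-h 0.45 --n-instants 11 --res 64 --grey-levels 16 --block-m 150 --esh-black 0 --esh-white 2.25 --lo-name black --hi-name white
<image width="64" height="64" href="data:image/bmp;base64,Qk12CAAAAAAAAHYAAAAoAAAAQAAAAEAAAAABAAQAAAAAAAAIAAATCwAAEwsAABAAAAAAAAAAAAAAABEREQAiIiIAMzMzAERERABVVVUAZmZmAHd3dwCIiIgAmZmZAKqqqgC7u7sAzMzMAN3d3QDu7u4A////AGdmVURDMiERJYiavMggAAAAAAAAABJHvLYRI1ZmVWZnd4d2ZVRDISIjir3HIAAAAAAAAAAAAAFc/SAAEzV3d3dmVneHZUMzM0RXUgAAAAAAAAAAAAAAAAKewgAAJGh3Z1QzNWd3ZVVEREEAAAAUm7p1RVVCEAAAADnJMSRWVndmIREREjV5qrqXMhEAFIrM3e/tzMy6hSABJZqHiIdlZ2YQABERAAABI0UzIjNXmph2d3ZmeJmoYyIkiZiId2VVZgAAAAERERI0QyM0RGiGVUREREREVmZkMiKJqYdlVWZlAAAAERIiRUMyIzM0REQzMyIiIzRERUQzM3mpdmVERFRhAAATRFhRAAEiMzREMjIQAAABIzRDNFZlWJh2ZEVVRXUQAAE3kwAAASMjNXh1IAAAAAASNEM2iYZWd2ZlVVVVdlEAAAAiIQABEzRXhzAAAAAAAAE0RFipdURWZmVVZkMTMgAAAjNkEBETRXdiAAAAAAAAABNFZ4dTRFZ2VmdjNDMhAUMTM1QyIQJXdRAAAAAAAAAAAldlVERFZ3ZndjNEMhEWmFIiRUMzI2dBAAAAAAAQAAACR2REQ0iHZnh1VlQQAUdmMQFFQzMiEAAAAAEAASMzMzNGdUMzJGd3ZlRERAABZkISITVTMiEAAAAAATNFZ3ZnZUaGMiMyEjRUMjMzACd2QkVmFFMhAAAAAAERRWiZd1VlRocyIiIREiRDIzNUeHZUVlMBVBAAAAAANUNWd5iHVDM0eGIRERIiNEQzRHq4dlVUMhFGQAAAABaHZXd4d4h0IhNXdCERIjNTI0VViZl2ZSIyMSREMQACaHdXmod2iqhCEkZlQyMzNFM0VlSIiYZREREiEkZVZmeHZlNZl2eIvJUzNWVURFVmVFVmVoh2Z1EAIRMkVXq6mHZlUzV2ZBAWp0RFRVVVVWVWVWZ3UhElmBAAA0M2mZmodlVFdVVCAjNXVVRFVWZVZkNFVmYQACNrxhACRHl1RGZlVlRVQyEkM0dUNGZmZmQzMkVmVgABM0fNYAAUYxEjRERFZUQxAkZlRWREaHZVZUQkVkMlAAIzNHmCAAAAAAEjNERlQxACRFVDaFIldlQyISVTIiIAEyIiNWMAAAAAAAASNGZCAAIzIRIzNDIREAAAARJDIjmlEAERMhEAAAAAAAARRkECaJhkIRIhAAAAAAAAASQiu6UAAAAEQgAAAAAAAAACEAIQEQAAABAAAAAAAAABEzKIVFEAAAODAAAAAAAAAAABAAAgAAAAARAAAAAAAAASMmVXhBEAAXpiAAAAAAAAABAAAhAAACAAAAEzEBEAACMihmZlMgAAAUVCAAEAAAAAAAARATRXUAAAFDAAATMhIhJlVWdjEAAAAiIldXhSMQEBSZMiVlQgAAAiAAAAA1VRE1VVabhkQQAATf/NuZmZZHzbpiIzQwEAFaIAAAAAABAkRERGnO/8IAAVncmYiYq5q6mZYzMwARBKNGdBAAAAACQyERI1i7hiAAADdzEjR6uVQySHMzMyJZICrexhAAAAExAAAAEjNZmWEQA1IAIhAAAAABaXVFVrcQAY3v+0AAAAEAAAAAAVff/7hlUzMgAAAAAAASaJmskRIAFpr/gQAAAAAAAAAAKO///pVWu5d2YgAhAAARNpcQEhEReYmVEAAAAAAAAAADRorM7IurqYeIUiQAAAAREREjERE5dohRAAAAAAAAAAARI0V3eoYxJEM0J5MBABERJFQiNEd1erzblVZSETISQiNEQ0ZnUhABMhIlh2UAARFGVFRWZDRq3suqmrymWcyohTECQREiapunUyABMQAAEBITmodTNFaIiIZ3eJlVnJcgEUdRABSbqqmEAAAAEhAAABJ5hCNVZnd3dUNpnNdpgQAWmHkxWpd3d8oxAAATUgARJkIiMjZmZmZkQyMzeni4ZEQzSsu5dFZpzf9wAAExAAFHIBEjRGZ2ZmQyEAAGeL/tlVVFqod2ZGmK//oQABAAAEMRESMzQzREUiMQARRoiMyoZENXd1d1VVR6zXEAEQABIAAAEjRFRERGiZUiQiMhR2VEREZmVmZUMyJ9/WZzESQAAAASMhNUREl3iohBMgEThCEkVVVnZjMhAAX//7d71AEAAAIiI0RERmZ5mYiBFWNGMiJFVWZlIQAAACz8av/HUgAAAiIiI0RTRmipukBZiWh2VEVVZVQQAAAAAFWdp4lyJoQjMhIiIzAREmlzBqlWh3Z2VVVVUwAAAAEhJ6dVRpqrmGQ0IREiEyNTEAKLlodVdlVERVVVMQAANmd2ZURom7mrtjMgATEGVCEROHUjQ1V2RENGVVaJQAFlQyQyIhJVZpqmMRATQjeIm8zJYzITRVQ0NWVVVpumJFUyQgAAAAEmeIUyRnZEZVMiNVaJdDIjRURnZVVDastkMhRAAAAAAAADUjV5hUZkI4qDABR4VERFZ2VVVDV3iYQjVhAAAAAAAAARM1dkNlM4qXdSIzaHZEZURDNEeHaJi7l0ETMyEAAAAAABI0MkUliFaacQAUUzRlZSISV2VEasuXOf///EAAAAAAASMxATh2V4mXIAASJGZCE1dkRDa//+7/////xkEAAAAAEhAAiYZ4d5qYYxEkZCJXh2VDIWz//tupmazP4wACEAABEADKdnZmaKnMqIVqmIdUQyEAACd0MiEiRs/8YzEQABEgEph2djETmYm8ynzthDMiIRARJVRDIRERKK3rYiEUVCJW"/>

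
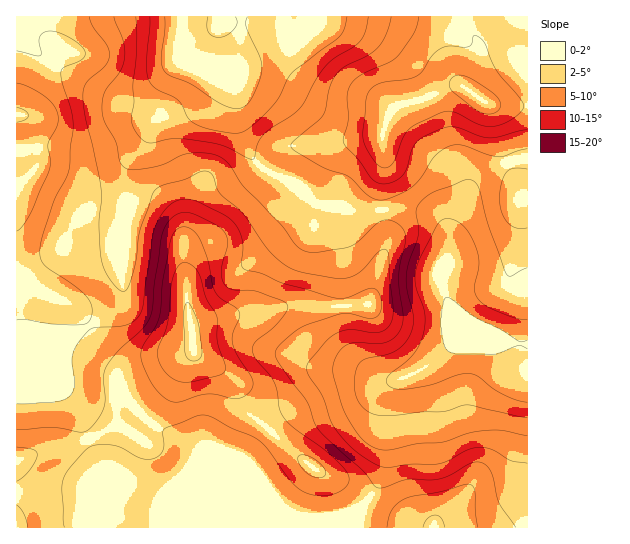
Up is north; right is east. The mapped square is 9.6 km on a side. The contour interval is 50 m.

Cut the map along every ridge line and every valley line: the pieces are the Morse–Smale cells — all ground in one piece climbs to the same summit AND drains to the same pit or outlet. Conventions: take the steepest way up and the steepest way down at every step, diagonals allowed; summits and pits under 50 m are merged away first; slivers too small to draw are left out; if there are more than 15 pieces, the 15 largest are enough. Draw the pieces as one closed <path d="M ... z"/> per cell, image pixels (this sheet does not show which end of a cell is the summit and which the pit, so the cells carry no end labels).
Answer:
<path d="M210 68l5 13-11 17-9 9-9 5-28 8-6 6-7 17-17 24-3 15 3 31-4 14 0 27-3 13 2 31-18 18-23 13-11 14-4 8 0 18 2 13-4 12 18 29 18 47 16 5 38 24 38 14 92 0 14 4 42-1 21-9 7-9-15-11-37-16-66-55-10-13-8-24-38-26-4-27 26-9 16-2 26 0 31-10 52 2 25-3 4-5 16-53 0-16-4-20-28 1-37-8-15-8-14-14-27-13-11-13-11-24-4-41-10-6z"/><path d="M182 16l-166 1 1 310 64 4 24-15 16-15 3-74 4-14-3-23 3-23 17-24 7-17 9-7 25-7 9-5 13-14 7-12-6-12-15-16-11-6z"/><path d="M527 16l-214 0-6 13-8 7-14 8-30 11-12 8-46-6 29 27 10 6 4 41 13 28 9 9 27 13 14 14 15 8 37 8 27-2-1-24 3-12-1-40 8-22 10-7 24-5 29-14 12 3 25 18 6 16 8 33 15 39 2 3 5 0z"/><path d="M405 208l-22 2 4 20 0 16-16 53-4 5-25 3-52-2-31 10-26 0-16 2-26 9 4 27 38 26 8 24 10 13 66 55 37 16 13 10 6-4 10-20 2-18-1-41 1-15 4-12 6-6 27-12 31-24 50-1 8-2-38-19-25-21-7-17 7-28 0-18-3-10-10-13-13-5z"/><path d="M518 343l-65 2-31 24-27 12-6 6-4 12-1 15 0 52-5 17-10 14 4 4 34 19 23 8 98-1 0-182z"/><path d="M459 85l-10 2-32 14-16 3-10 7-8 22 1 40-3 12 0 21 2 3 32 0 20 7 8 7 5 16 0 18-7 25 7 20 25 21 38 20 16 1 1-146-6-1-2-3-15-39-8-33-6-16z"/><path d="M29 327l-13 0 1 201 342-1 2-20-8 5-19 5-35 0-14-4-92 0-43-17-36-23-11-1-14-29-6-20-18-29 4-12-2-13 0-18 13-20z"/><path d="M311 16l-128 0-2 27 2 4 4 4 18 8 28 1 10 3 12-8 30-11 14-8 8-7z"/><path d="M370 499l-9 8-2 21 70-1-22-7-26-13z"/>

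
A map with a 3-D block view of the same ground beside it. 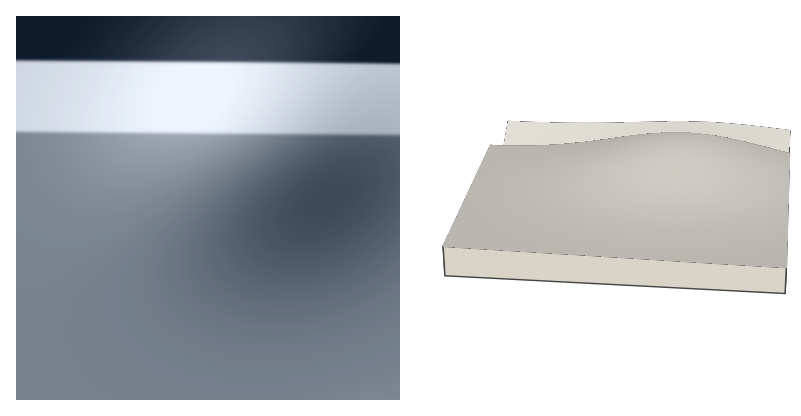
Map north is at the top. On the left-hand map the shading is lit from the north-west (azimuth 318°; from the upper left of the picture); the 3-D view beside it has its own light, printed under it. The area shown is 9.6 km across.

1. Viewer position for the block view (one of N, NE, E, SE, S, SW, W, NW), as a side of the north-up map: S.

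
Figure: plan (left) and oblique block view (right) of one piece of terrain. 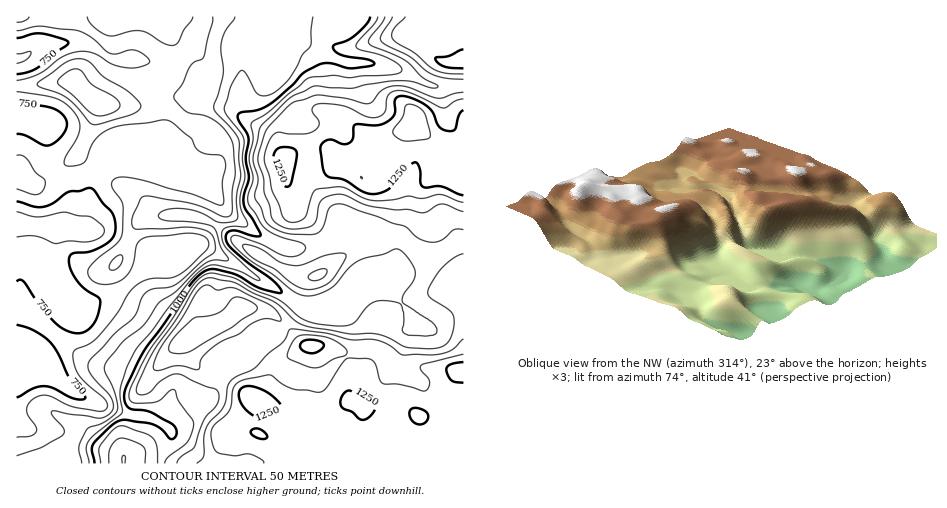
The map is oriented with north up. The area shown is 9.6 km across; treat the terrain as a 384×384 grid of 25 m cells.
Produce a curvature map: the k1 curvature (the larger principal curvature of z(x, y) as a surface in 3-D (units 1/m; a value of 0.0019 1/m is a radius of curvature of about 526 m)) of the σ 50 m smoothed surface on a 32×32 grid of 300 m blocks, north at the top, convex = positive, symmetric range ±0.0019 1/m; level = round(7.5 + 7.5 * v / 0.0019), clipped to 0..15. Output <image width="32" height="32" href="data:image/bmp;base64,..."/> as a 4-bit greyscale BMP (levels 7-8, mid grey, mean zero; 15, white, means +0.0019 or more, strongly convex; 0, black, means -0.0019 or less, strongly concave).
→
<image width="32" height="32" href="data:image/bmp;base64,Qk12AgAAAAAAAHYAAAAoAAAAIAAAACAAAAABAAQAAAAAAAACAAATCwAAEwsAABAAAAAAAAAAAAAAABEREQAiIiIAMzMzAERERABVVVUAZmZmAHd3dwCIiIgAmZmZAKqqqgC7u7sAzMzMAN3d3QDu7u4A////AKmYeauYm6mYd3mIiIiIiHiImJu6moaKqZmpiHiIeIh4d4iavZmGesmZiHh3mHiZh5msuV2YiImbiYmZmJmIuoebuHdb2piYa6qpiJmZqZiHeZiIqux2iZvJh3d5iHiHmHh4mpifp6uIipeIiZiImKyHeKmYi+mYd3i5mYiImsy6d4uYiIjdqXeIev/tzLh3ani5d4iHjazJh3y5mIiHd2mah3eId4rIrKncd3epmYd4mHd4iIiY6XrvyYiHiqmZmZh4iYiZmL+9p4m6mIh4mYiYeJq6iHeOuoe/zch3d4iImHm6vIh3e6iv+YnMiIiIiKqah42XiHav/Id5ibqXiIiIeHZqyIh375mamoiIh4mHeIeHeLvO/7iavLp3h4iJiIqYmIiZqqh4yZqYZomYiGmqmIiaqYeHebuqmoesqaqbmJmImYiIh4eJunmryYeKupiamIh3eId3q7mIqoiYiJeYebh3d3iJh5q6qaeIiXmYh3eqd3h4h3abuIiXm7q8mId2i5iYeIeM6sl3mriKyXl3dp3Mupmau4edvMqHjNuquqvamIiYh4qXeqp4ic2Xec3cqHiHeIh6l3epiJmImIh3irl3d3iIeph3iZd3d4vuh4iZmHeJiImIiIisypnNiZZ4eJh4mHiJiIh5mL3cuHjMy6qqqYiHiYiIiYdnm4d4"/>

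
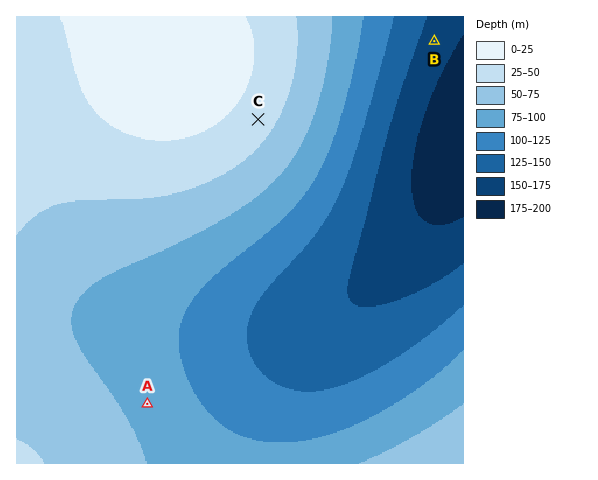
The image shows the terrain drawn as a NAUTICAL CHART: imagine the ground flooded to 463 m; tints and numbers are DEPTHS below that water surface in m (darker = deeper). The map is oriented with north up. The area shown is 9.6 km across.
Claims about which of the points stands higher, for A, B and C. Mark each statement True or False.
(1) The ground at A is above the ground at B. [True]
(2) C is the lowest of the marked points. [False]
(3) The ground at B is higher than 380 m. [False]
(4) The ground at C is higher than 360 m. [True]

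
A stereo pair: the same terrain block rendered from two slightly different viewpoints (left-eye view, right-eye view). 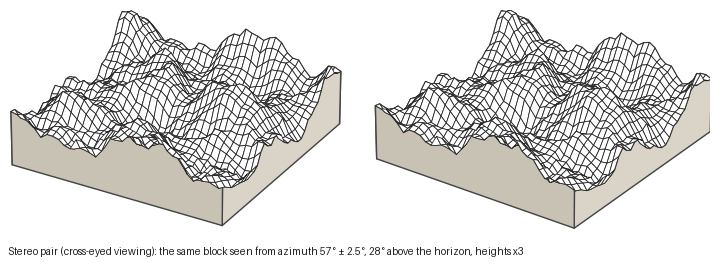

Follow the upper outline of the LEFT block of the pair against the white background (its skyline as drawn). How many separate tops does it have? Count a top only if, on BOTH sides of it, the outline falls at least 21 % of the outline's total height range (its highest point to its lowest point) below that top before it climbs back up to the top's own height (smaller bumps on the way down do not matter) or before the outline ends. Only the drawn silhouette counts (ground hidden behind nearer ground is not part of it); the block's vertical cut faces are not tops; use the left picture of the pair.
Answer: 2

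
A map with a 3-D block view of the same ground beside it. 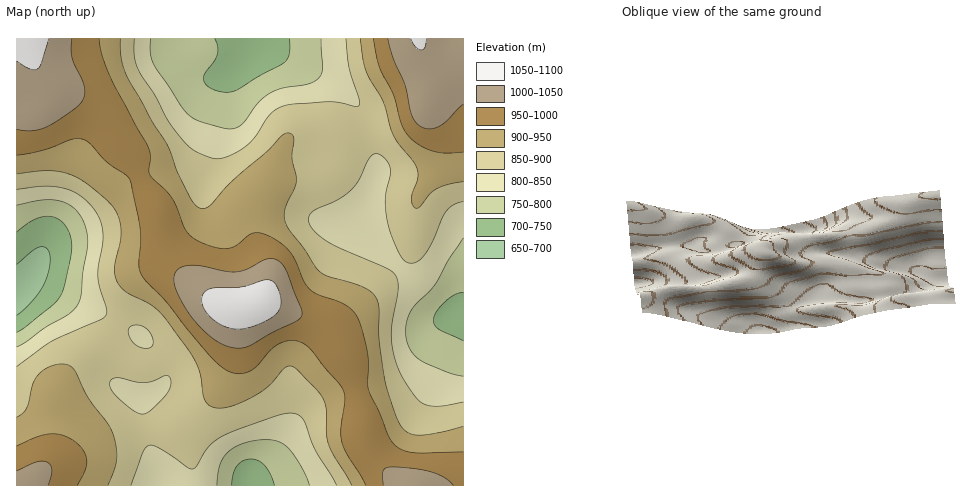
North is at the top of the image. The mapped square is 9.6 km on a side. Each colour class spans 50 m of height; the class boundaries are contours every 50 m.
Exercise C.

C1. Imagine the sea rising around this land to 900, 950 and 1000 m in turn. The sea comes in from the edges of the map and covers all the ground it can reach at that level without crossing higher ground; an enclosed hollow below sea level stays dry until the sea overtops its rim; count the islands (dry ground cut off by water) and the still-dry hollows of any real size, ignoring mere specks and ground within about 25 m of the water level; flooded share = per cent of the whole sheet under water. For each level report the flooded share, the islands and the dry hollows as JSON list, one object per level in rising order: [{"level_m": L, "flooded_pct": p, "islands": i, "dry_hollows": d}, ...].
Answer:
[{"level_m": 900, "flooded_pct": 55, "islands": 0, "dry_hollows": 0}, {"level_m": 950, "flooded_pct": 74, "islands": 0, "dry_hollows": 0}, {"level_m": 1000, "flooded_pct": 90, "islands": 1, "dry_hollows": 0}]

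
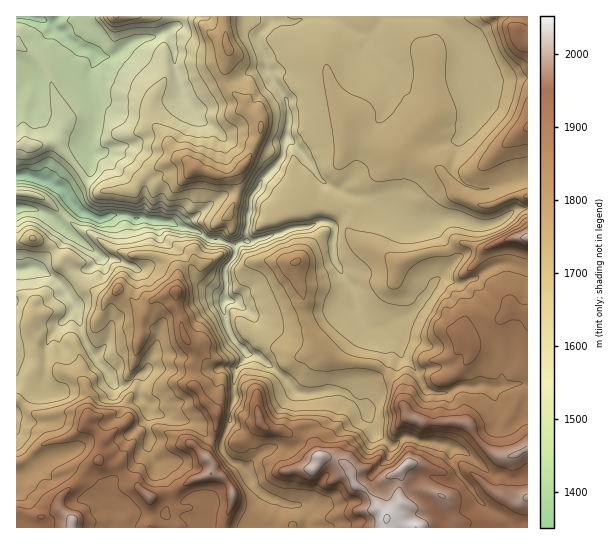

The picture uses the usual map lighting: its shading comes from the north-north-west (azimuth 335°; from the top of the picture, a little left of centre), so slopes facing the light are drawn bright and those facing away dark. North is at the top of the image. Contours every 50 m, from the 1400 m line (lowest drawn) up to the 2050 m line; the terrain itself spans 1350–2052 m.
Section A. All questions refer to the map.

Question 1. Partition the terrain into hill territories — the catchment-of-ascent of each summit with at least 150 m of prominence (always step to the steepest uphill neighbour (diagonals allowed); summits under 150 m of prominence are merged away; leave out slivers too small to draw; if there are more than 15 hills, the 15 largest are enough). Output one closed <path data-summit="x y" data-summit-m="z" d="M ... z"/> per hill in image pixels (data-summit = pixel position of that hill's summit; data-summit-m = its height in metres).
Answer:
<path data-summit="387 518" data-summit-m="2052" d="M437 16l-167 0-1 7-10 11-2 7 8 17 2 12 20 29 2 23-6 35-22 24-10 17-4 43-13 4-15-5-12-1-10-8-30-10-8 1 1 16 18 11 7 8 10 20 6 7 24 15-2 10 5 20 5 10 14 15-3 7-8 8-3 16 2 14-4 10 0 12-7 14-3 14 12 14 6 1 8 6 8 17 8 8 23 9 16 3 6 10 0 9 2 2 218-1 0-258-17-5-12 0-14 7-7 6-16 7-9-1-10-6-4 2 13-16 0-6-5-12-14-19-2-2-21 1-22-12 5-14 11-10 3-19 6-16 10-7 26-4 10-4 6-8 8-18 0-60-6-10z"/><path data-summit="73 522" data-summit-m="2022" d="M158 220l-9 2-1 40-6 7-6 1 0 8-4 9-9 11-3 8-7 5-2 20-6 15-10 10-4-5-10-18-6-25-26 30-2 8-2 29-4 14-10 3-15 18 0 117 293 1-1-11-6-10-16-3-23-9-8-8-8-17-8-6-6-1-12-14 3-14 7-14 0-12 4-10-2-14 3-16 8-8 3-7-14-15-5-10-5-20 2-10-24-15-6-7-10-20-7-8-18-11z"/><path data-summit="194 169" data-summit-m="1848" d="M269 16l-91 0-2 9-10 7-13 5-16 3-26 16-14-1-9 22 1 18 4 14 0 18-5 16 1 14-24 21-4 8 11 17 9 9 16 7 8 0 9-4 11 0 10 4 6-2 26 4 30 10 10 8 12 1 15 5 12-4 5-43 10-17 22-24 6-35-2-23-20-29-2-12-8-17 2-7 12-13z"/><path data-summit="517 34" data-summit-m="1926" d="M527 16l-90 1 16 12 20 24 0 60-8 18-6 8-10 4-26 4-10 7-6 16-3 19-11 10-5 11 0 3 6 4 16 8 15 0 17-6 17 0 18 6 10 0 15-5 13-11 13 0z"/><path data-summit="527 238" data-summit-m="2017" d="M527 209l-12 0-13 11-15 5-10 0-18-6-17 0-11 4 16 22 5 12 0 6-12 14 13 6 9 1 16-7 7-6 14-7 12 0 16 4z"/>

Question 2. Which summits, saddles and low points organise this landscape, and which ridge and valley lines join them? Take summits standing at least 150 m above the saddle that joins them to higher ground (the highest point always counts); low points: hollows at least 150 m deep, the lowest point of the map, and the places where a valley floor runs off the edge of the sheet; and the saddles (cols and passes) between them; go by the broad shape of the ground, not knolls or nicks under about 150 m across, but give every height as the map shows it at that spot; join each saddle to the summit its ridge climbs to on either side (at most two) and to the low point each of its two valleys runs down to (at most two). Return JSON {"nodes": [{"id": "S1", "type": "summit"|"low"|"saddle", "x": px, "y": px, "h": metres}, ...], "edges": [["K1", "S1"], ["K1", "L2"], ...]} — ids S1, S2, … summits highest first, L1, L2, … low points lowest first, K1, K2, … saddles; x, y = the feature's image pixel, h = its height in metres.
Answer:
{"nodes": [
{"id": "S1", "type": "summit", "x": 386, "y": 519, "h": 2052},
{"id": "S2", "type": "summit", "x": 73, "y": 522, "h": 2022},
{"id": "S3", "type": "summit", "x": 527, "y": 238, "h": 2017},
{"id": "S4", "type": "summit", "x": 515, "y": 33, "h": 1926},
{"id": "S5", "type": "summit", "x": 193, "y": 169, "h": 1848},
{"id": "L1", "type": "low", "x": 49, "y": 181, "h": 1350},
{"id": "K1", "type": "saddle", "x": 527, "y": 269, "h": 1841},
{"id": "K2", "type": "saddle", "x": 307, "y": 525, "h": 1817},
{"id": "K3", "type": "saddle", "x": 189, "y": 263, "h": 1751},
{"id": "K4", "type": "saddle", "x": 465, "y": 183, "h": 1750},
{"id": "K5", "type": "saddle", "x": 267, "y": 27, "h": 1636},
{"id": "K6", "type": "saddle", "x": 42, "y": 203, "h": 1515}],
"edges": [["K1", "S1"], ["K1", "S3"], ["K1", "L1"], ["K2", "S1"], ["K2", "S2"], ["K2", "L1"], ["K3", "S1"], ["K3", "S2"], ["K3", "L1"], ["K4", "S1"], ["K4", "S4"], ["K4", "L1"], ["K5", "S1"], ["K5", "S5"], ["K5", "L1"], ["K6", "S2"], ["K6", "S5"], ["K6", "L1"]]}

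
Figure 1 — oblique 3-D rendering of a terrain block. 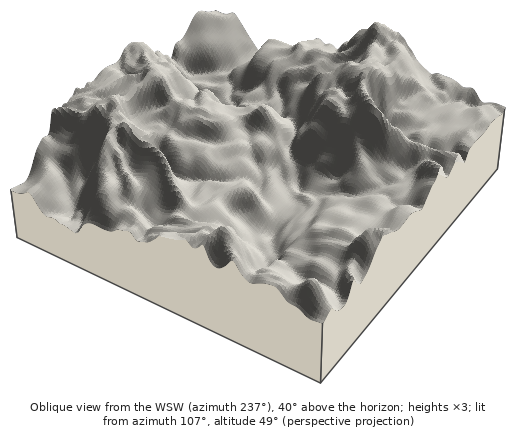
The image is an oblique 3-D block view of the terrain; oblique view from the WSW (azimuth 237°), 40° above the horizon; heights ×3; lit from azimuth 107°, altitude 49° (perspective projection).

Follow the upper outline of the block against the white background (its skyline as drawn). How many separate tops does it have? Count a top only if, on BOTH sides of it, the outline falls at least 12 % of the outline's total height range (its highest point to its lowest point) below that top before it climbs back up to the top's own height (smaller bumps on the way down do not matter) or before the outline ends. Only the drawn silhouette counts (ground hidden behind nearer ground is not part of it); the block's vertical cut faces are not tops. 2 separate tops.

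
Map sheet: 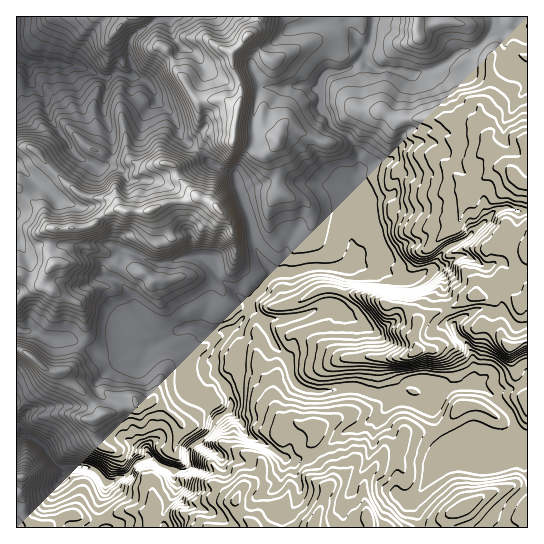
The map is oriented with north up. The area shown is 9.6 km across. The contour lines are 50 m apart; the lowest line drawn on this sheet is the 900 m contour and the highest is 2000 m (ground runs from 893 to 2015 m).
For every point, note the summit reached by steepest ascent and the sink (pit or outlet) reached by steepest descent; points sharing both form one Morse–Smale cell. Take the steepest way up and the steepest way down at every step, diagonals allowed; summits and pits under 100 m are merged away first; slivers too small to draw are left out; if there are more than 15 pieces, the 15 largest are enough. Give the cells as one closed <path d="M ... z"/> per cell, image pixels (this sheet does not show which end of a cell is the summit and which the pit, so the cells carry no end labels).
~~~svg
<path d="M29 147l-13 0 0 182 3 2 12 0 20 8 18 0 30 16 7 1 16-3 11-6 14 0 42-20 6 0 16 6 11-2 5 1 8-4 10 9 20 4 6-3-6-15-8-10-8-4 0-6 25-30 16 0 25-6 30 1 8-7-2-39 8-12-2-19-3-3-56-7-29 0-28 12-5-18-25-11-13-13-8 10-15 6 2 11 20 19-12 4-18 2-22 9-22-1-13-12-23-2-10-5-32-29-7-11z"/><path d="M235 328l-8 5 0 4-10 12-2 8 0 16 14 21 2 13-4 5-11 7-7 14-20 17 0 16-6 5-10 0 0 7 4 8-14 27 2 15 254 0 0-10-8-19 9-8 15-24 54-24 20-4 6-6 0-8-4-11-24-23-10-7-6 3-18 1-20 17-20-2-22-8-14 0-20-7-15 0-21 4-16-3-12-8-5-22-13-13-4-7-6 2-16-2z"/><path d="M509 60l-8 5-34 2-6 4-14 0-6-6-15 7-17 3-13 28-9 12-10 19-18 24 1 9-5 11 4 32-8 12 0 16 2 9 0 14 2 2 47 14 15-1 16-8 7-13 9-8 17-8 29-28 8-3 8 0 4 3 13-1 0-135-10-6z"/><path d="M195 327l-14 2-34 18-14 0-11 6-13 3-10-1-30-16-18 0-20-8-14-2-1 74 9 10-6 12 4 9 15 7 20 24 23 0 10 3 16 15 19-7 12-15 9-4 26 14 13-2 3-3 0-16 20-17 7-14 11-7 4-5-2-13-14-21 1-22 11-14 0-4-5-2-11 2z"/><path d="M331 16l-70 0-8 15-20 21-7-1-24-14-15 0-20 13 10 21 21 30 28-1 13 7-4 16 0 11-22-1-9 8-5 9 12 14 25 11 5 18 28-12 29 0 58 8-1-11 5-11-1-14-10-16-14-8-14-20-1-23 3-8 6-6 16-1 16-11 4-11-9-8-3-8-8-9-12-4z"/><path d="M18 57l-2 1 1 89 12 0 9 5 9 13 18 18 16 12 16 4 13 0 13 12 22 1 22-9 18-2 12-4-20-19-1-9-3-3 5 1 12-6 7-11-16-12-8-21-16-15-4-12-7-9-25-8-18 4-26-12-51-4z"/><path d="M354 261l-9 6-1 14-7 20-3 3-8 0-25 12-30 3-7 3 11 24 13 13 5 22 12 8 12 3 40-4 20 7 20 1 9-13 15-3 11 6 2 18 19-16 22-3-3-31-5-11-10-8-12-29-1-28-7-7-11 0-9 5-15 1-25-9-12-1z"/><path d="M511 208l-16 3-29 28-17 8-9 8-5 11-7 4 9 1 7 7 1 28 12 29 10 8 5 11 3 13-2 11 3 5 11 8 24 23 4 11 0 8 8 6 4 0 1-228-13 0z"/><path d="M259 16l-98 0-30 22-2 23 3 5 0 9 14 6 5 5 6 16 16 15 8 21 17 13 6-10 9-8 22 1 0-11 4-16-13-7-28 1-21-30-10-21 20-13 15 0 24 14 7 1 20-21z"/><path d="M515 433l-6 6-20 4-52 22-17 26-9 8 8 19 1 9 85 1 0-11 4-10 19-21 0-47z"/><path d="M159 16l-142 0-1 41 10 4 51 4 26 12 6 0 5-4 17 3 1-10-3-5 2-23z"/><path d="M23 435l-7 4 0 88 87 1-4-23 8-23-16-14-10-3-23 0-20-24z"/><path d="M495 16l-121 0-3 23-6 8-2 11 14 11 24 2 9 4 16-3 19-8 14-12 18-4 19-18z"/><path d="M363 59l-18 12-16 1-6 6-3 8 1 23 6 5 4 11 18 12 10 20 18-23 32-57 0-4-8-2-24-2z"/><path d="M150 457l-12 4-12 15-21 9-1 9-5 11 6 23 59-1-1-14 14-27-4-8 0-7z"/>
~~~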